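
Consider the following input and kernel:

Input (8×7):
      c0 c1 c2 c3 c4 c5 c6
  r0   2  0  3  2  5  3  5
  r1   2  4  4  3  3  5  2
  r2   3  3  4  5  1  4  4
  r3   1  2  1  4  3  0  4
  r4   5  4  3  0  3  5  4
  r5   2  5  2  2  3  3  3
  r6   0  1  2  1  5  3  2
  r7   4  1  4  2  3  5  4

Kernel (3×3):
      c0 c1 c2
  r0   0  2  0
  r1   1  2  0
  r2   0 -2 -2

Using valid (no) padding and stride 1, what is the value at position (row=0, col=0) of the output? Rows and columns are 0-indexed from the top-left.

-4

The receptive field on the input at this output position is [2 0 3 / 2 4 4 / 3 3 4]. Elementwise product with the kernel and sum: 0·2 + 2·1 + 4·2 + 3·-2 + 4·-2.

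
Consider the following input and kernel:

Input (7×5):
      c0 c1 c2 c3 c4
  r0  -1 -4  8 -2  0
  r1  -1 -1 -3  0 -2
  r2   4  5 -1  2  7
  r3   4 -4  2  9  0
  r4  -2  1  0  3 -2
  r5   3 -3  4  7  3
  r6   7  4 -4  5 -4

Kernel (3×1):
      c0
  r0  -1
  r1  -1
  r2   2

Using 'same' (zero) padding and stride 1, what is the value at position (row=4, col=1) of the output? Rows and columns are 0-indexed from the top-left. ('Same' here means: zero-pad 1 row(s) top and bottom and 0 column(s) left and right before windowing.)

-3

The receptive field on the zero-padded input at this output position is [-4 / 1 / -3]. Elementwise product with the kernel and sum: -4·-1 + 1·-1 + -3·2.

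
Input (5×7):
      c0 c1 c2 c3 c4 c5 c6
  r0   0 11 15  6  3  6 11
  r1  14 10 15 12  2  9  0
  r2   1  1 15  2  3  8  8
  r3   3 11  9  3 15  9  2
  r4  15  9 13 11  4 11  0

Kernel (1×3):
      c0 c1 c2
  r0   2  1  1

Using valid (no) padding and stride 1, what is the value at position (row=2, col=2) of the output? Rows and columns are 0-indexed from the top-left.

The receptive field on the input at this output position is [15 2 3]. Elementwise product with the kernel and sum: 15·2 + 2·1 + 3·1.

35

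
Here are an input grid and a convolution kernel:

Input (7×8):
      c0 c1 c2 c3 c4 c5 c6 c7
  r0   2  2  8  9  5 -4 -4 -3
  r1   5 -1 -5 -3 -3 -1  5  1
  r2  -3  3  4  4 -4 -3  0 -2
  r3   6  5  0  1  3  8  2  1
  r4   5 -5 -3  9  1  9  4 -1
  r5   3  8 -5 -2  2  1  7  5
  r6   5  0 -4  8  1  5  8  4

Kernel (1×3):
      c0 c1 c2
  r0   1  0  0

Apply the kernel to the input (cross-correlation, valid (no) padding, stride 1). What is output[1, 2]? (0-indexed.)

The receptive field on the input at this output position is [-5 -3 -3]. Elementwise product with the kernel and sum: -5·1.

-5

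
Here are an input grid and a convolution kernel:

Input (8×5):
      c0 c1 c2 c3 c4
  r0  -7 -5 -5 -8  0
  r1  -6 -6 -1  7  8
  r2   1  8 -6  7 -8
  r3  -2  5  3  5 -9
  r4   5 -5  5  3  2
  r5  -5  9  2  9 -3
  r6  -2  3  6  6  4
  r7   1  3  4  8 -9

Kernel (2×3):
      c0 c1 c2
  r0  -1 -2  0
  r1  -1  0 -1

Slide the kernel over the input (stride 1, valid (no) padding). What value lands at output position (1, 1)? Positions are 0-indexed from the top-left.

-7

The receptive field on the input at this output position is [-6 -1 7 / 8 -6 7]. Elementwise product with the kernel and sum: -6·-1 + -1·-2 + 8·-1 + 7·-1.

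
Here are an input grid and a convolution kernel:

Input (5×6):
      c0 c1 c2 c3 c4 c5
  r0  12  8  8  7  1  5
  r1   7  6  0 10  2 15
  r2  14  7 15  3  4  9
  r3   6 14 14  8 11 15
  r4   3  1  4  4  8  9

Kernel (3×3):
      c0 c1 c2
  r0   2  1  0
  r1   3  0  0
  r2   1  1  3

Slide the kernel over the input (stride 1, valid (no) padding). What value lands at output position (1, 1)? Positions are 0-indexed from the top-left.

The receptive field on the input at this output position is [6 0 10 / 7 15 3 / 14 14 8]. Elementwise product with the kernel and sum: 6·2 + 0·1 + 7·3 + 14·1 + 14·1 + 8·3.

85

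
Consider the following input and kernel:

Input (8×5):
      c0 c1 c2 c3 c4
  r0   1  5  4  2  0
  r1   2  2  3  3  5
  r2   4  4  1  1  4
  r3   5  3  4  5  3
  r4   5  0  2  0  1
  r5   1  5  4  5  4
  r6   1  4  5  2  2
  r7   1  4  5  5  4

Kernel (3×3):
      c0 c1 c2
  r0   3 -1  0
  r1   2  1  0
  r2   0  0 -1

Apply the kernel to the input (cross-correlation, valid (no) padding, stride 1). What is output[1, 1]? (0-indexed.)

7

The receptive field on the input at this output position is [2 3 3 / 4 1 1 / 3 4 5]. Elementwise product with the kernel and sum: 2·3 + 3·-1 + 4·2 + 1·1 + 5·-1.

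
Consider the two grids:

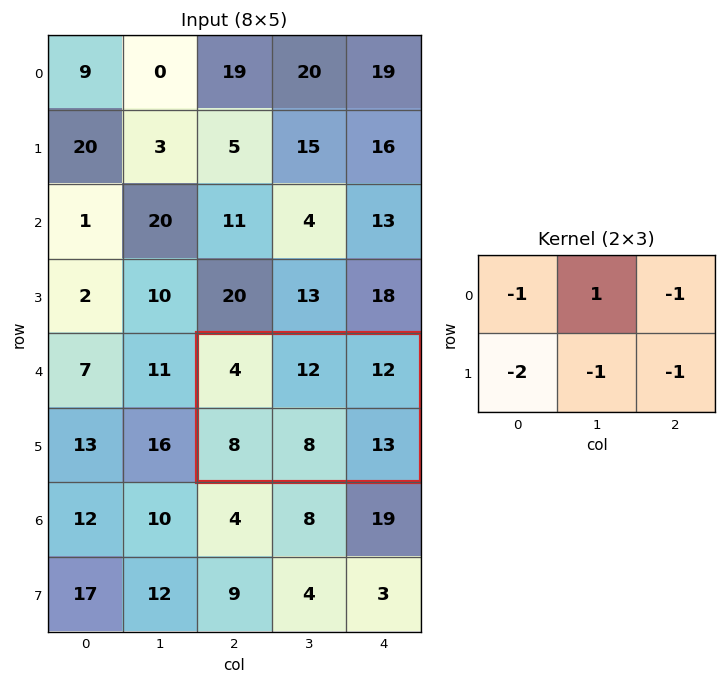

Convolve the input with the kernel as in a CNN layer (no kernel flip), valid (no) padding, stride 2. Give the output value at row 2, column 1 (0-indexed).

The receptive field on the input at this output position is [4 12 12 / 8 8 13]. Elementwise product with the kernel and sum: 4·-1 + 12·1 + 12·-1 + 8·-2 + 8·-1 + 13·-1.

-41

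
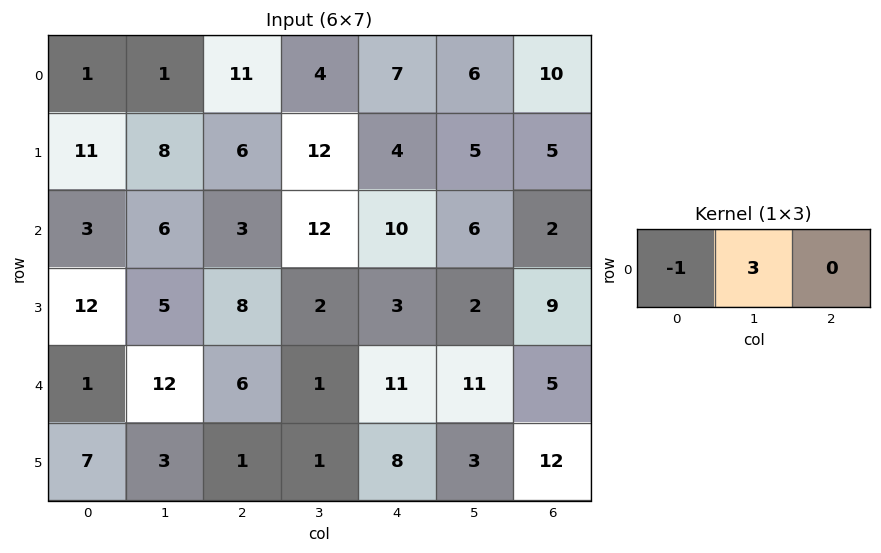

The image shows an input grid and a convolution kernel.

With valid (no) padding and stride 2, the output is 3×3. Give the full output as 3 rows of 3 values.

Output[0,0]: The receptive field on the input at this output position is [1 1 11]. Elementwise product with the kernel and sum: 1·-1 + 1·3.
Output[0,1]: The receptive field on the input at this output position is [11 4 7]. Elementwise product with the kernel and sum: 11·-1 + 4·3.

2 1 11
15 33 8
35 -3 22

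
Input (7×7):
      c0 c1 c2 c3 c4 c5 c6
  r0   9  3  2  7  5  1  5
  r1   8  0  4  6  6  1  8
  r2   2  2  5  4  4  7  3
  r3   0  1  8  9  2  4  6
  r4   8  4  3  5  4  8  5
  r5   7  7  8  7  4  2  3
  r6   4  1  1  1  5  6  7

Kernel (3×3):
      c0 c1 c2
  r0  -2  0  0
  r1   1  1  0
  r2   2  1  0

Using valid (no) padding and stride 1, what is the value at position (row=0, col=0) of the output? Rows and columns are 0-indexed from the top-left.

-4

The receptive field on the input at this output position is [9 3 2 / 8 0 4 / 2 2 5]. Elementwise product with the kernel and sum: 9·-2 + 8·1 + 0·1 + 2·2 + 2·1.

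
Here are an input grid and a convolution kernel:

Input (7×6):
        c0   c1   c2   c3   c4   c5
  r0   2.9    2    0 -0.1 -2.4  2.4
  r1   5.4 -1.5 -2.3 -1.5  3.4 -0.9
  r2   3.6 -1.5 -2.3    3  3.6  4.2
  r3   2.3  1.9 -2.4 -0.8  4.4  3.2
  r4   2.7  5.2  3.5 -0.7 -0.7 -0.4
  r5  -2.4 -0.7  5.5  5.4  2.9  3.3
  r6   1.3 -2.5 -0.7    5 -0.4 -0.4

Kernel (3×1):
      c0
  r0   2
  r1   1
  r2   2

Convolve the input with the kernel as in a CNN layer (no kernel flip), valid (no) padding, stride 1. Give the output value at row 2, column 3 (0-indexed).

3.8

The receptive field on the input at this output position is [3 / -0.8 / -0.7]. Elementwise product with the kernel and sum: 3·2 + -0.8·1 + -0.7·2.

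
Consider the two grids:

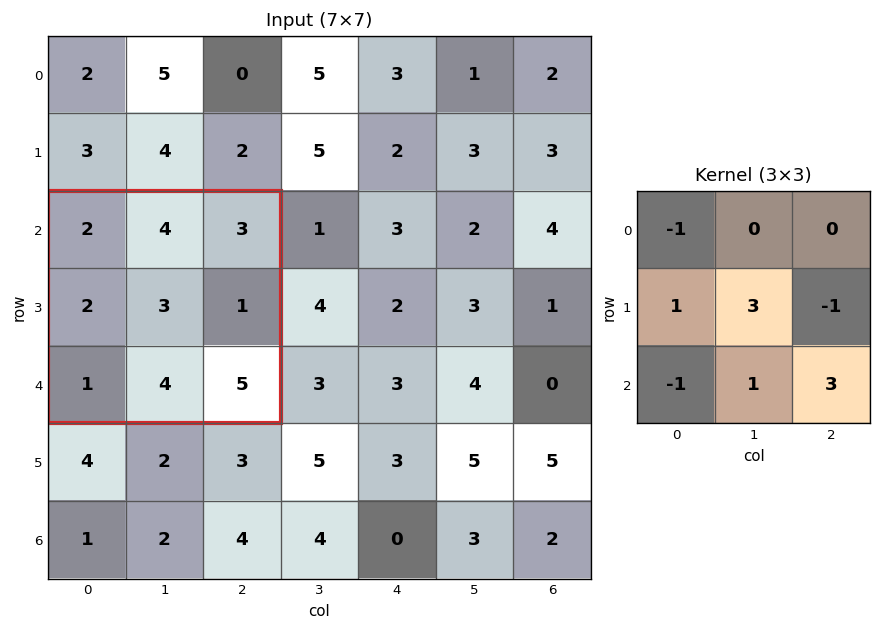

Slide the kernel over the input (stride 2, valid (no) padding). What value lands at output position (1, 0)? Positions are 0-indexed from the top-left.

The receptive field on the input at this output position is [2 4 3 / 2 3 1 / 1 4 5]. Elementwise product with the kernel and sum: 2·-1 + 2·1 + 3·3 + 1·-1 + 1·-1 + 4·1 + 5·3.

26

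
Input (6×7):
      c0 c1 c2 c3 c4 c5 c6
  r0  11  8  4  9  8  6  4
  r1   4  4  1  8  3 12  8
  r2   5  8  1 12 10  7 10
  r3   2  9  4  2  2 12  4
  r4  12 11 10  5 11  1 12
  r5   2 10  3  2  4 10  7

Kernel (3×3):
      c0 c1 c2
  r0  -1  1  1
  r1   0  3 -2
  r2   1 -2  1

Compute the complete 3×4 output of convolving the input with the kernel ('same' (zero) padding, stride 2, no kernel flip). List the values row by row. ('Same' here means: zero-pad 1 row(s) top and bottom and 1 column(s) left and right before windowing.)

13 4 26 8
12 -13 33 30
31 23 47 24

Output[0,0]: The receptive field on the zero-padded input at this output position is [0 0 0 / 0 11 8 / 0 4 4]. Elementwise product with the kernel and sum: 0·-1 + 0·1 + 0·1 + 11·3 + 8·-2 + 0·1 + 4·-2 + 4·1.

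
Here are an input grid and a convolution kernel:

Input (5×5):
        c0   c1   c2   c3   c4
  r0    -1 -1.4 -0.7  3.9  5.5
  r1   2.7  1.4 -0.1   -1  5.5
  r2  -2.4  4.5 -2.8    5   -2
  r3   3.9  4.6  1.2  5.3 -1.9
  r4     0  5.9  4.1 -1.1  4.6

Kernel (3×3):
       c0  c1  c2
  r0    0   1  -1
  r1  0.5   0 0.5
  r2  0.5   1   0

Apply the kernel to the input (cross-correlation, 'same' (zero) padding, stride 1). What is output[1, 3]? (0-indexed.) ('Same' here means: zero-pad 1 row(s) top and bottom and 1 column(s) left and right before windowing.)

The receptive field on the zero-padded input at this output position is [-0.7 3.9 5.5 / -0.1 -1 5.5 / -2.8 5 -2]. Elementwise product with the kernel and sum: 3.9·1 + 5.5·-1 + -0.1·0.5 + 5.5·0.5 + -2.8·0.5 + 5·1.

4.7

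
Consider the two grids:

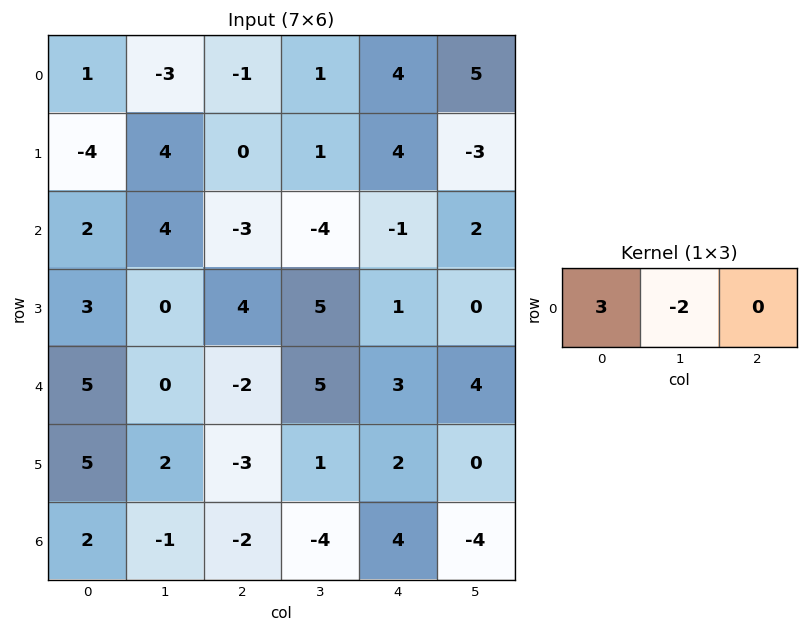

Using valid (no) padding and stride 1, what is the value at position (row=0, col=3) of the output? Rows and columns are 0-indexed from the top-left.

-5

The receptive field on the input at this output position is [1 4 5]. Elementwise product with the kernel and sum: 1·3 + 4·-2.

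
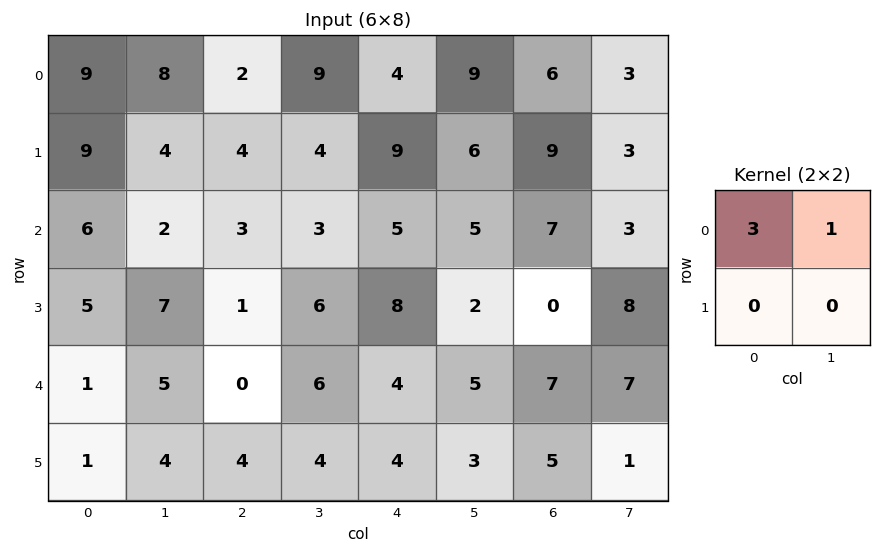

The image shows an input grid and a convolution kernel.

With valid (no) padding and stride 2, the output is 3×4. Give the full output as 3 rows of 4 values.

35 15 21 21
20 12 20 24
8 6 17 28

Output[0,0]: The receptive field on the input at this output position is [9 8 / 9 4]. Elementwise product with the kernel and sum: 9·3 + 8·1.
Output[0,1]: The receptive field on the input at this output position is [2 9 / 4 4]. Elementwise product with the kernel and sum: 2·3 + 9·1.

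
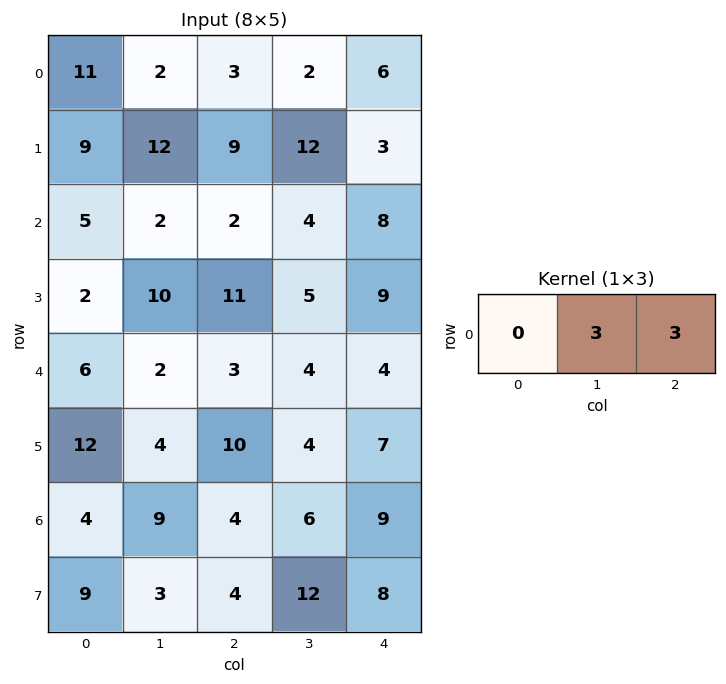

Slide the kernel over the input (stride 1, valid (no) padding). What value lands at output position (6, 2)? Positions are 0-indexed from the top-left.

The receptive field on the input at this output position is [4 6 9]. Elementwise product with the kernel and sum: 6·3 + 9·3.

45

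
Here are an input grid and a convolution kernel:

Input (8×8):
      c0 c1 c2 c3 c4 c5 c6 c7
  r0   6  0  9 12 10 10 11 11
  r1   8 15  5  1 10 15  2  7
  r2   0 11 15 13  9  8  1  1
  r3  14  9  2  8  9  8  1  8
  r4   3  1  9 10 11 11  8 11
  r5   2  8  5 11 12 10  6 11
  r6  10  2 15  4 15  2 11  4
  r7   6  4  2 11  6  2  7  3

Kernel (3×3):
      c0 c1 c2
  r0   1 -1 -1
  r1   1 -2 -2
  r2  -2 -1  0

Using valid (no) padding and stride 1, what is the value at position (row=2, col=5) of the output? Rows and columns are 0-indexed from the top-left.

The receptive field on the input at this output position is [8 1 1 / 8 1 8 / 11 8 11]. Elementwise product with the kernel and sum: 8·1 + 1·-1 + 1·-1 + 8·1 + 1·-2 + 8·-2 + 11·-2 + 8·-1.

-34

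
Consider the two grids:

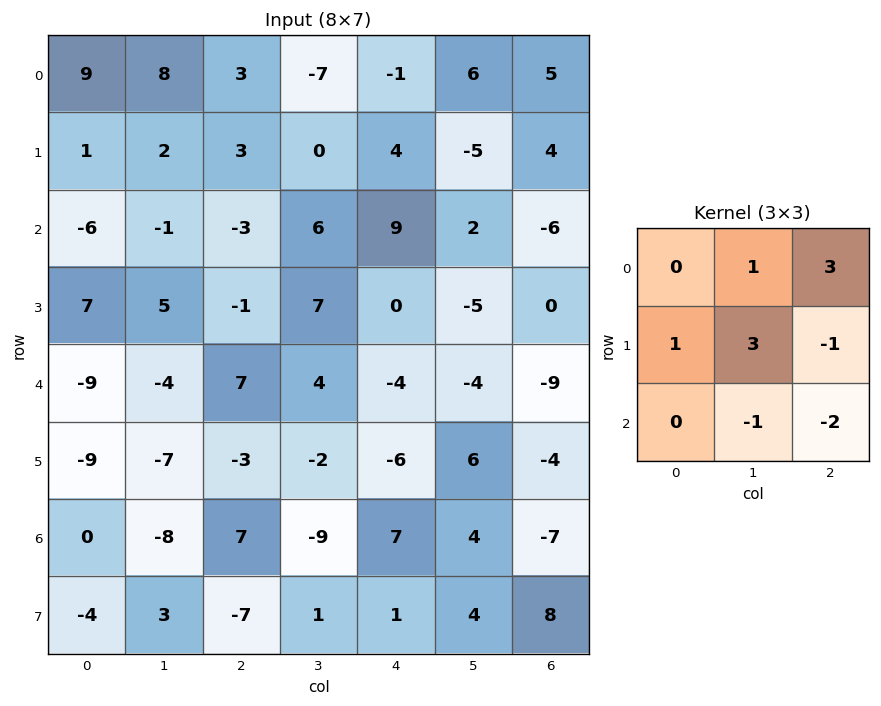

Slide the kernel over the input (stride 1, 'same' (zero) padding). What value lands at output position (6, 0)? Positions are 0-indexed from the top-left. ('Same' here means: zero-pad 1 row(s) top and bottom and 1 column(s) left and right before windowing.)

-24

The receptive field on the zero-padded input at this output position is [0 -9 -7 / 0 0 -8 / 0 -4 3]. Elementwise product with the kernel and sum: -9·1 + -7·3 + 0·1 + 0·3 + -8·-1 + -4·-1 + 3·-2.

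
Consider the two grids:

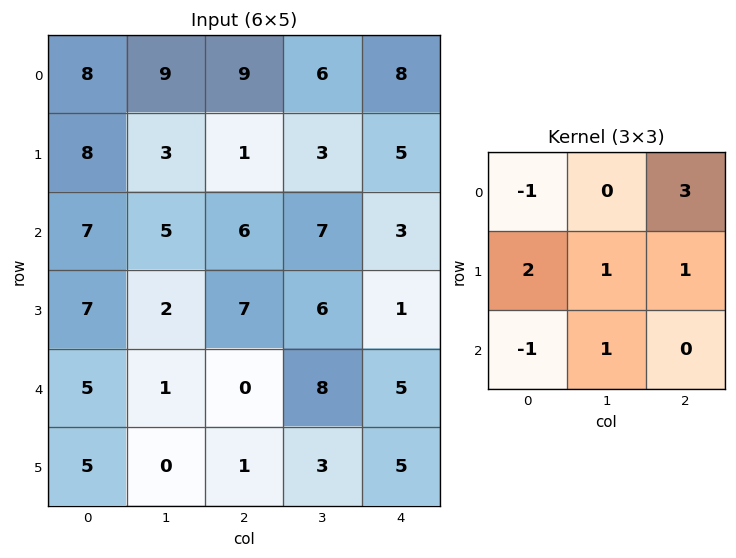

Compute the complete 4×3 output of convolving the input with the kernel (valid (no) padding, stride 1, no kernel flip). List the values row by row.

Output[0,0]: The receptive field on the input at this output position is [8 9 9 / 8 3 1 / 7 5 6]. Elementwise product with the kernel and sum: 8·-1 + 9·3 + 8·2 + 3·1 + 1·1 + 7·-1 + 5·1.

37 20 26
15 34 35
30 32 32
20 27 11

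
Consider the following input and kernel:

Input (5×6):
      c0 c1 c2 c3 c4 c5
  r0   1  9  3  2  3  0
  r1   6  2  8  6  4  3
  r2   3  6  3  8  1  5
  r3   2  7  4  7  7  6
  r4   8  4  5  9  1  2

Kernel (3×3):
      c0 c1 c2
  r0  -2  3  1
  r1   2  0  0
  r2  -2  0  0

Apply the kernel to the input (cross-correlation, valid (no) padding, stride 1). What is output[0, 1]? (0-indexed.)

-15

The receptive field on the input at this output position is [9 3 2 / 2 8 6 / 6 3 8]. Elementwise product with the kernel and sum: 9·-2 + 3·3 + 2·1 + 2·2 + 6·-2.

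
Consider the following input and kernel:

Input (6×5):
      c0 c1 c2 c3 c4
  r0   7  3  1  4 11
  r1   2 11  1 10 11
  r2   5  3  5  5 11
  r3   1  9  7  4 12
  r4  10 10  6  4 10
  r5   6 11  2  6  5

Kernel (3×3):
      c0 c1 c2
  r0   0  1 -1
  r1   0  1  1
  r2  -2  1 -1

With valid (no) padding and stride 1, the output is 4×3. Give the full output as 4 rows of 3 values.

2 2 -2
18 -14 -7
-2 -7 -8
15 -13 3

Output[0,0]: The receptive field on the input at this output position is [7 3 1 / 2 11 1 / 5 3 5]. Elementwise product with the kernel and sum: 3·1 + 1·-1 + 11·1 + 1·1 + 5·-2 + 3·1 + 5·-1.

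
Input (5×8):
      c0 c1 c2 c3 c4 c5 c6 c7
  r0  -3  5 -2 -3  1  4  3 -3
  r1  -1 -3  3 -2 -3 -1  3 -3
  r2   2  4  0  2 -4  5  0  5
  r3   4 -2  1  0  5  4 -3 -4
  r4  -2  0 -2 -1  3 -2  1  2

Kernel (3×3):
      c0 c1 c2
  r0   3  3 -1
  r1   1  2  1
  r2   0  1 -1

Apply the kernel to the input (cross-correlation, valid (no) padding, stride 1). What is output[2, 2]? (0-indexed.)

The receptive field on the input at this output position is [0 2 -4 / 1 0 5 / -2 -1 3]. Elementwise product with the kernel and sum: 0·3 + 2·3 + -4·-1 + 1·1 + 0·2 + 5·1 + -1·1 + 3·-1.

12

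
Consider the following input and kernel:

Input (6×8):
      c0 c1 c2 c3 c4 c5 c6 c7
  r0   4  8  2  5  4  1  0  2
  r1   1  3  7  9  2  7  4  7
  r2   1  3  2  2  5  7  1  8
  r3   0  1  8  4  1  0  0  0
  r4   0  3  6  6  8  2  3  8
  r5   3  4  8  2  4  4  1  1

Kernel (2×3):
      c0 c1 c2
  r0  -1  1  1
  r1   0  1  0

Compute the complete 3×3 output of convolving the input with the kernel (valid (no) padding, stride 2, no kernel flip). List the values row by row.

9 16 4
5 9 3
13 10 1

Output[0,0]: The receptive field on the input at this output position is [4 8 2 / 1 3 7]. Elementwise product with the kernel and sum: 4·-1 + 8·1 + 2·1 + 3·1.
Output[0,1]: The receptive field on the input at this output position is [2 5 4 / 7 9 2]. Elementwise product with the kernel and sum: 2·-1 + 5·1 + 4·1 + 9·1.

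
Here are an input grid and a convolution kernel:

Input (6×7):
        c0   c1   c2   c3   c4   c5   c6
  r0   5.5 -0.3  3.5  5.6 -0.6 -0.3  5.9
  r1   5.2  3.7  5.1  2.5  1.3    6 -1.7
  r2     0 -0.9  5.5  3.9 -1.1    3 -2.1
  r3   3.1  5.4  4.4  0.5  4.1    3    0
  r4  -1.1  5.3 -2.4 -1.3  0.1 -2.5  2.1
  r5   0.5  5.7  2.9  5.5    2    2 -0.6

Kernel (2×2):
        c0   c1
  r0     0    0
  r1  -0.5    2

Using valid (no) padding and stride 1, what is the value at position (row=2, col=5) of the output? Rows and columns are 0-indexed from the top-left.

-1.5

The receptive field on the input at this output position is [3 -2.1 / 3 0]. Elementwise product with the kernel and sum: 3·-0.5 + 0·2.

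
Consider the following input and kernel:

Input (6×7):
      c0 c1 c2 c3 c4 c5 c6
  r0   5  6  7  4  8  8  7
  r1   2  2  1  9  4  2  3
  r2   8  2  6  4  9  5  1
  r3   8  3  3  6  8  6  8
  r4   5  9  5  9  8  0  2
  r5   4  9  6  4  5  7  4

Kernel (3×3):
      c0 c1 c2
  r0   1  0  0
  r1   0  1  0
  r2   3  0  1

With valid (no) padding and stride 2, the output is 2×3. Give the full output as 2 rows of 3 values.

37 43 38
31 35 41

Output[0,0]: The receptive field on the input at this output position is [5 6 7 / 2 2 1 / 8 2 6]. Elementwise product with the kernel and sum: 5·1 + 2·1 + 8·3 + 6·1.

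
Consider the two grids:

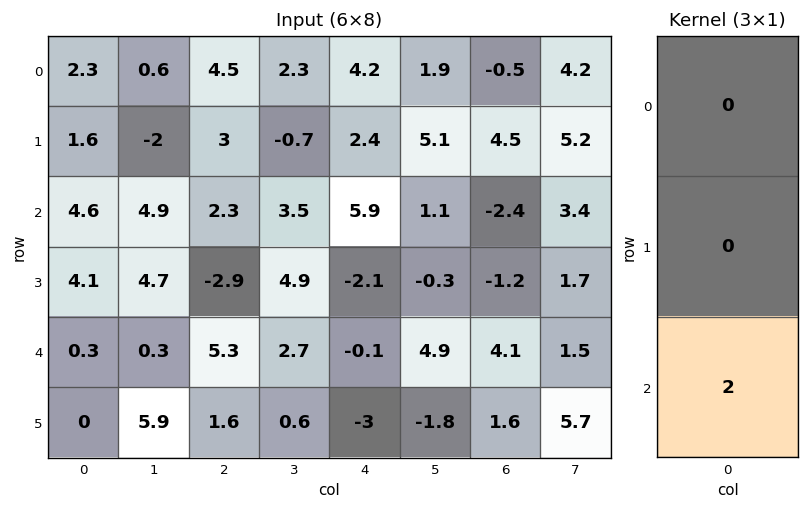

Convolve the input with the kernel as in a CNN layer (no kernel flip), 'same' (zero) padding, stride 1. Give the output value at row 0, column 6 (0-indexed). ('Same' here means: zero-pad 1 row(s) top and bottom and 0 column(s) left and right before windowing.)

9

The receptive field on the zero-padded input at this output position is [0 / -0.5 / 4.5]. Elementwise product with the kernel and sum: 4.5·2.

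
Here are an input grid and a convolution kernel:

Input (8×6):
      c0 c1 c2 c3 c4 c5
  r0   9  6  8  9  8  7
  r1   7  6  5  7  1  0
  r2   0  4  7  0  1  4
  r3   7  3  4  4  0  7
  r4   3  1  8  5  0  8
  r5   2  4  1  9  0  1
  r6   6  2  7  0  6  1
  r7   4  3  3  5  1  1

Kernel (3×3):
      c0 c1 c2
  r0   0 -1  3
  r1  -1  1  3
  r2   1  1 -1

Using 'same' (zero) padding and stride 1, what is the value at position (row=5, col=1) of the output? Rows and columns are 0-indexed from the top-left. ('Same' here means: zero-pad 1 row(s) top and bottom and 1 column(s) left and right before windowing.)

29

The receptive field on the zero-padded input at this output position is [3 1 8 / 2 4 1 / 6 2 7]. Elementwise product with the kernel and sum: 1·-1 + 8·3 + 2·-1 + 4·1 + 1·3 + 6·1 + 2·1 + 7·-1.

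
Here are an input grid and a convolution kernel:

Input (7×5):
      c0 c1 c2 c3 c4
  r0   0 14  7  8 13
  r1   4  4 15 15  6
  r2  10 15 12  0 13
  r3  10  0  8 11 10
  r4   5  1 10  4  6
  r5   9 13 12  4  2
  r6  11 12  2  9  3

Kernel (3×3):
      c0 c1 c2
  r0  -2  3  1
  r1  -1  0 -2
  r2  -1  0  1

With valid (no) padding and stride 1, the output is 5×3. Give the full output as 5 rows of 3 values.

17 -48 -3
-17 48 -15
16 -13 -43
-34 17 -5
-39 8 -17

Output[0,0]: The receptive field on the input at this output position is [0 14 7 / 4 4 15 / 10 15 12]. Elementwise product with the kernel and sum: 0·-2 + 14·3 + 7·1 + 4·-1 + 15·-2 + 10·-1 + 12·1.
Output[0,1]: The receptive field on the input at this output position is [14 7 8 / 4 15 15 / 15 12 0]. Elementwise product with the kernel and sum: 14·-2 + 7·3 + 8·1 + 4·-1 + 15·-2 + 15·-1 + 0·1.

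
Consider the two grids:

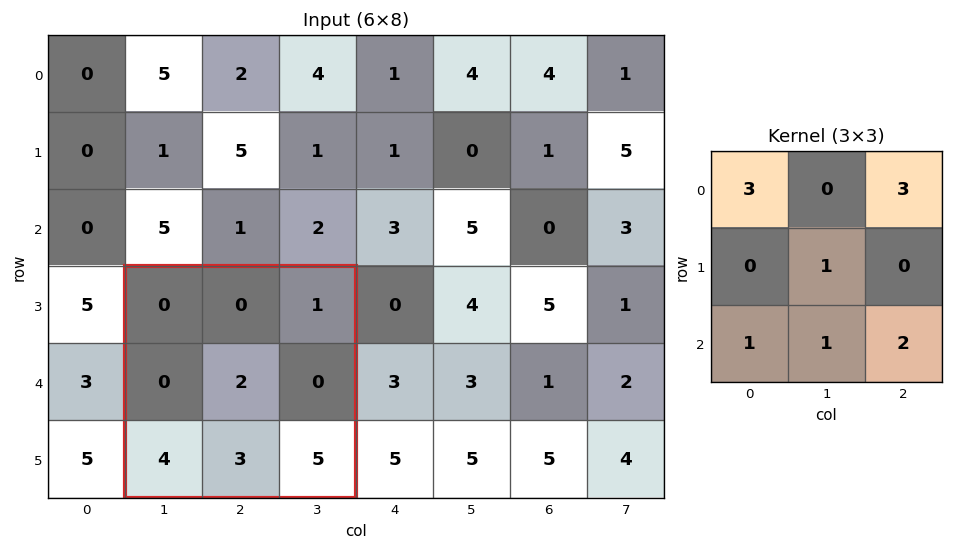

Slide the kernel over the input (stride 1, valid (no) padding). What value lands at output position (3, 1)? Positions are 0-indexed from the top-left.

The receptive field on the input at this output position is [0 0 1 / 0 2 0 / 4 3 5]. Elementwise product with the kernel and sum: 0·3 + 1·3 + 2·1 + 4·1 + 3·1 + 5·2.

22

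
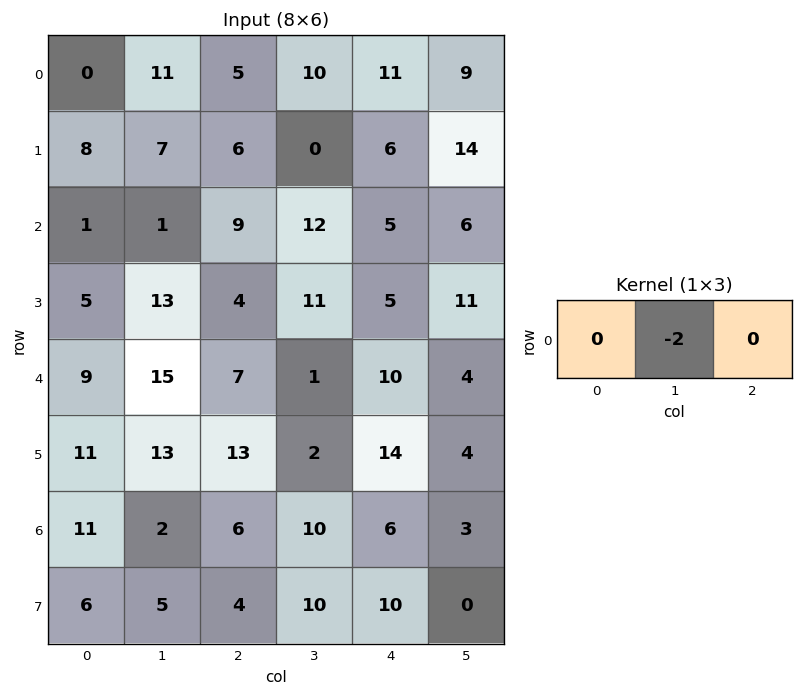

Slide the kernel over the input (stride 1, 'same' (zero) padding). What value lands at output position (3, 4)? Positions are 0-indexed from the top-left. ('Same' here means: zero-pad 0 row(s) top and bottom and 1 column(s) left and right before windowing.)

The receptive field on the zero-padded input at this output position is [11 5 11]. Elementwise product with the kernel and sum: 5·-2.

-10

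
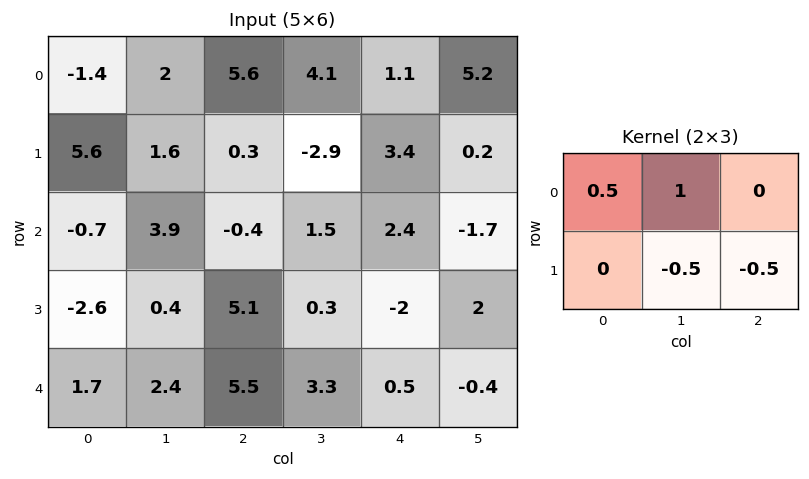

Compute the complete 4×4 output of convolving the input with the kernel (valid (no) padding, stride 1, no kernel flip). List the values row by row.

Output[0,0]: The receptive field on the input at this output position is [-1.4 2 5.6 / 5.6 1.6 0.3]. Elementwise product with the kernel and sum: -1.4·0.5 + 2·1 + 1.6·-0.5 + 0.3·-0.5.

0.35 7.9 6.65 1.35
2.65 0.55 -4.7 1.6
0.8 -1.15 2.15 3.15
-4.85 0.9 0.95 -1.9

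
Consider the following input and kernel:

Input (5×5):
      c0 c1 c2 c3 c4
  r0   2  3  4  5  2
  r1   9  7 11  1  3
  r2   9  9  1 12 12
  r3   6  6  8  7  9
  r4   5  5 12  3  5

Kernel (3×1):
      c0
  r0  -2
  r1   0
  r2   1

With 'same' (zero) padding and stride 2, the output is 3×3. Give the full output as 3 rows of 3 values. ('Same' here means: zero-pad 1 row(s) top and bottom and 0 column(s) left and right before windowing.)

Output[0,0]: The receptive field on the zero-padded input at this output position is [0 / 2 / 9]. Elementwise product with the kernel and sum: 0·-2 + 9·1.

9 11 3
-12 -14 3
-12 -16 -18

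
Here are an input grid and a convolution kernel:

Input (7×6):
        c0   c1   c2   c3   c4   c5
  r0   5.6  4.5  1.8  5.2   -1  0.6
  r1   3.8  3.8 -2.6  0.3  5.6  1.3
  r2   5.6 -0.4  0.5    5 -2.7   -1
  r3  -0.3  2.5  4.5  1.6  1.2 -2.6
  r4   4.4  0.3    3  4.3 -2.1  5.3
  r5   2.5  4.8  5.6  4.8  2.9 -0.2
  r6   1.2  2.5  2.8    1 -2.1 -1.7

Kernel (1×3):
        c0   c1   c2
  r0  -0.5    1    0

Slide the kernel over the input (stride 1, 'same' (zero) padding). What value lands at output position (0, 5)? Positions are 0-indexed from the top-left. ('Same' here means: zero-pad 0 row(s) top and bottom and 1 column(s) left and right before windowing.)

1.1

The receptive field on the zero-padded input at this output position is [-1 0.6 0]. Elementwise product with the kernel and sum: -1·-0.5 + 0.6·1.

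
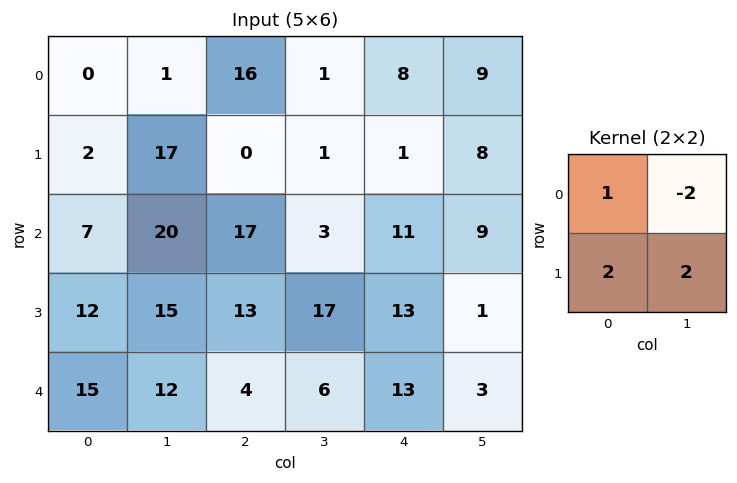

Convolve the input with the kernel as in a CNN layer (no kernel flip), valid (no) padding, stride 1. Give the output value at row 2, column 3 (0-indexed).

The receptive field on the input at this output position is [3 11 / 17 13]. Elementwise product with the kernel and sum: 3·1 + 11·-2 + 17·2 + 13·2.

41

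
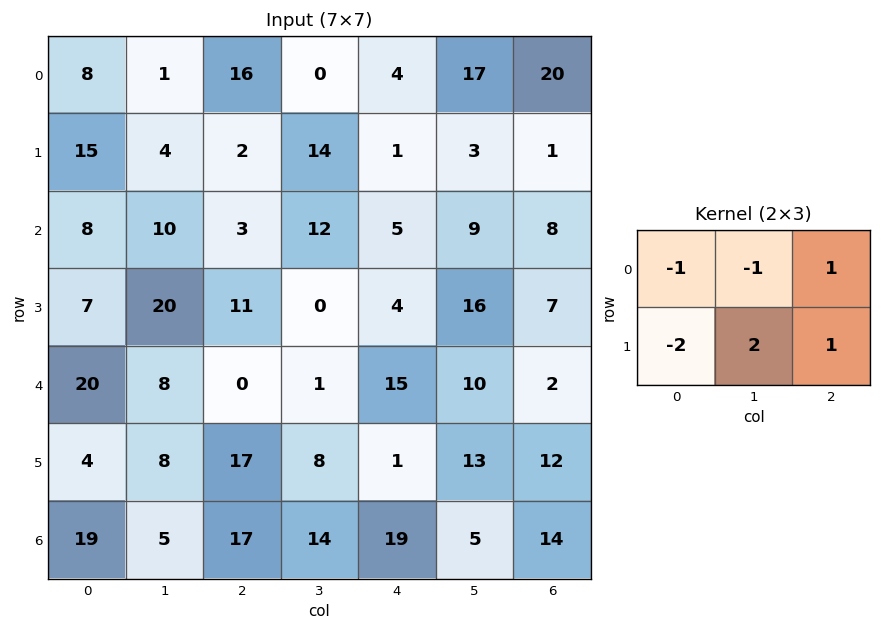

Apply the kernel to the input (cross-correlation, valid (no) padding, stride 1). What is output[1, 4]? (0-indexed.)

13

The receptive field on the input at this output position is [1 3 1 / 5 9 8]. Elementwise product with the kernel and sum: 1·-1 + 3·-1 + 1·1 + 5·-2 + 9·2 + 8·1.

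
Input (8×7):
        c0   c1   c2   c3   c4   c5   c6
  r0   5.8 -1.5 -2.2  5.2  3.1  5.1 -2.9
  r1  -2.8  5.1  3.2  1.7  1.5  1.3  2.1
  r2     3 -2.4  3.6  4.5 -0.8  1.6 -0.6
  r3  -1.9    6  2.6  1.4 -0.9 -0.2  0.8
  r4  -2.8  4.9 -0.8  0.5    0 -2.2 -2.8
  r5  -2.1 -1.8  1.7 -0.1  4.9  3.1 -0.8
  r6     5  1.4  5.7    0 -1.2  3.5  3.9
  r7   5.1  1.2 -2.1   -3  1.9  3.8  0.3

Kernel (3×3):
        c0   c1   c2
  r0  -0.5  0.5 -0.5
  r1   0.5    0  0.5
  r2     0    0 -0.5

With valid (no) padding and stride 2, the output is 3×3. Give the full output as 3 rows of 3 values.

-4.15 4.9 4.55
-3.75 1.7 2.85
1.2 4.55 0.4

Output[0,0]: The receptive field on the input at this output position is [5.8 -1.5 -2.2 / -2.8 5.1 3.2 / 3 -2.4 3.6]. Elementwise product with the kernel and sum: 5.8·-0.5 + -1.5·0.5 + -2.2·-0.5 + -2.8·0.5 + 3.2·0.5 + 3.6·-0.5.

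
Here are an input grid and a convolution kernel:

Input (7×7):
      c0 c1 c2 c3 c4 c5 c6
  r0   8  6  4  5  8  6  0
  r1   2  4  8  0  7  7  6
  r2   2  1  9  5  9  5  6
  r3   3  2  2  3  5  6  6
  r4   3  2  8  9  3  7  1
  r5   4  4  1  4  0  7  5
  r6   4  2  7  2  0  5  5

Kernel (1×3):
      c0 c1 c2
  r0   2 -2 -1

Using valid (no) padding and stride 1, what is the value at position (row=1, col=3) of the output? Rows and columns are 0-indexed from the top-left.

The receptive field on the input at this output position is [0 7 7]. Elementwise product with the kernel and sum: 0·2 + 7·-2 + 7·-1.

-21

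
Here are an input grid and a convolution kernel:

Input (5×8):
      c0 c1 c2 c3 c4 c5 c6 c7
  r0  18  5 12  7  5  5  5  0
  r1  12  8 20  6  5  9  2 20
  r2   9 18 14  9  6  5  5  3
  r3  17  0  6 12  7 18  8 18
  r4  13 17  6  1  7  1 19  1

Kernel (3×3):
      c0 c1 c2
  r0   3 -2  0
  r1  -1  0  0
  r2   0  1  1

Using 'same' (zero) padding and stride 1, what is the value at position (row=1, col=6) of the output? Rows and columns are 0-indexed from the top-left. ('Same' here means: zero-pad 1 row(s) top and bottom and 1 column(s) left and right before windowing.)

The receptive field on the zero-padded input at this output position is [5 5 0 / 9 2 20 / 5 5 3]. Elementwise product with the kernel and sum: 5·3 + 5·-2 + 9·-1 + 5·1 + 3·1.

4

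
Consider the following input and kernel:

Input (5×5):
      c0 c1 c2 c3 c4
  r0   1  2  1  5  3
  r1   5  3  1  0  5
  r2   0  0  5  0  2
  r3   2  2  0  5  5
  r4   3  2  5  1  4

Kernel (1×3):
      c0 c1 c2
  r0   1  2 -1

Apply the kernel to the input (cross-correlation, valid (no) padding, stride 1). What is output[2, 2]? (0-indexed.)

The receptive field on the input at this output position is [5 0 2]. Elementwise product with the kernel and sum: 5·1 + 0·2 + 2·-1.

3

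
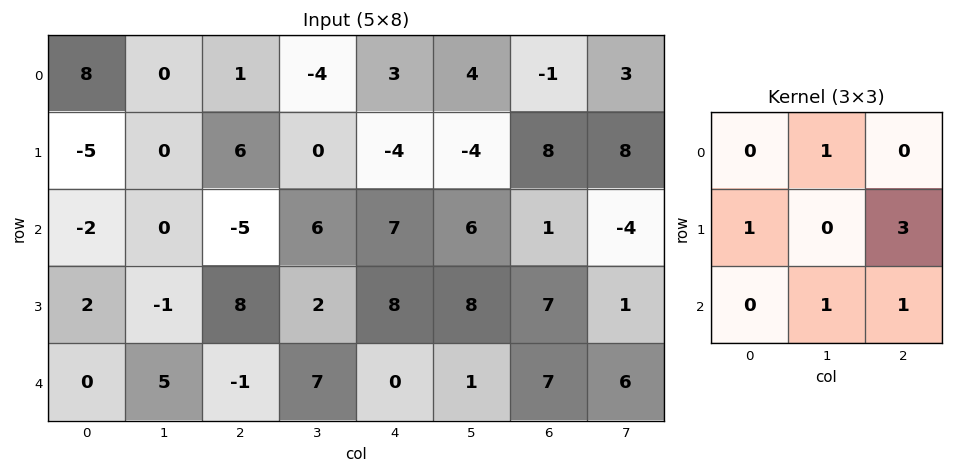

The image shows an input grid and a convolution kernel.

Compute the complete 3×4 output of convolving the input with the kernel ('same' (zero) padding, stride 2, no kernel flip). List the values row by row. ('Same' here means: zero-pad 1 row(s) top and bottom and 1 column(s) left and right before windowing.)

Output[0,0]: The receptive field on the zero-padded input at this output position is [0 0 0 / 0 8 0 / 0 -5 0]. Elementwise product with the kernel and sum: 0·1 + 0·1 + 0·3 + -5·1 + 0·1.
Output[0,1]: The receptive field on the zero-padded input at this output position is [0 0 0 / 0 1 -4 / 0 6 0]. Elementwise product with the kernel and sum: 0·1 + 0·1 + -4·3 + 6·1 + 0·1.

-5 -6 0 29
-4 34 36 10
17 34 18 26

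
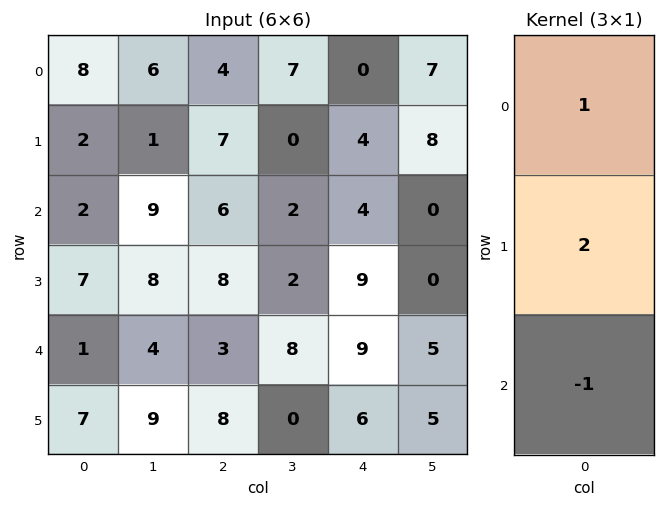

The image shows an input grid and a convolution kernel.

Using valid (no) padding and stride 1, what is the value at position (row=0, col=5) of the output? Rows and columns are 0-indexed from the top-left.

The receptive field on the input at this output position is [7 / 8 / 0]. Elementwise product with the kernel and sum: 7·1 + 8·2 + 0·-1.

23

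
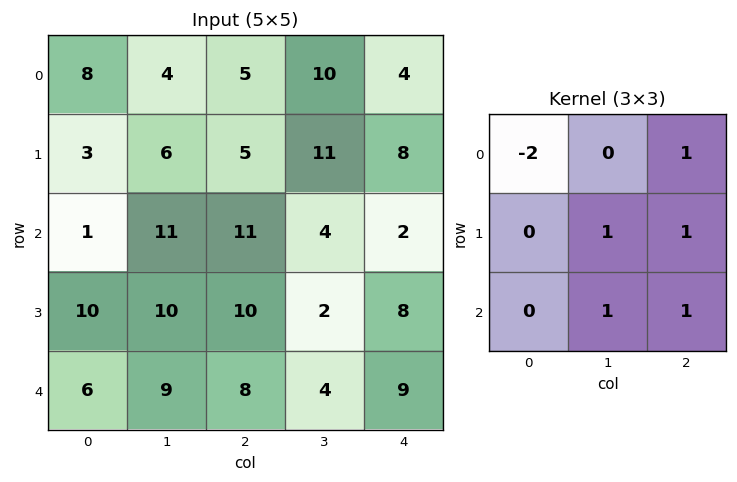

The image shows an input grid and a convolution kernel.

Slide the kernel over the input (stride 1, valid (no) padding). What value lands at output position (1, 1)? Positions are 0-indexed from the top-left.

The receptive field on the input at this output position is [6 5 11 / 11 11 4 / 10 10 2]. Elementwise product with the kernel and sum: 6·-2 + 11·1 + 11·1 + 4·1 + 10·1 + 2·1.

26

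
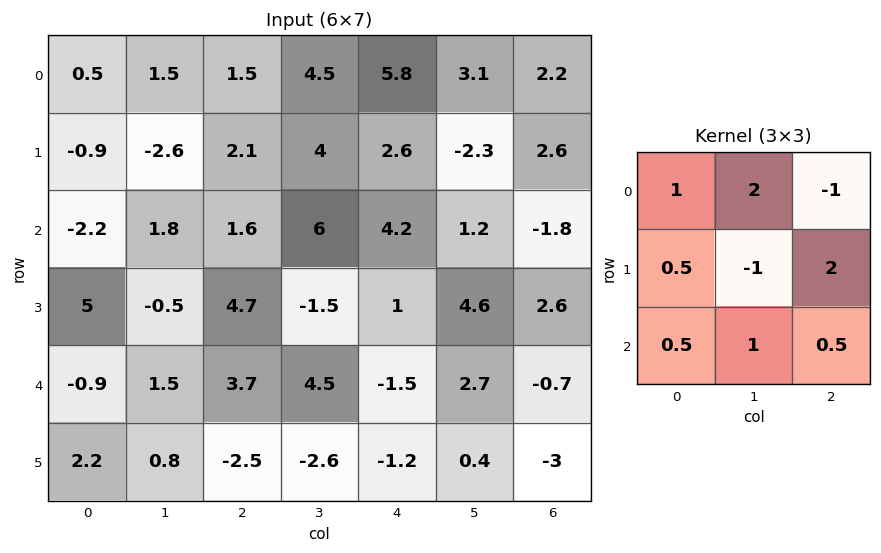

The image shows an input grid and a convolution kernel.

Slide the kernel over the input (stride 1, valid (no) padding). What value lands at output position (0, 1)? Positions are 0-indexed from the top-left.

10.1

The receptive field on the input at this output position is [1.5 1.5 4.5 / -2.6 2.1 4 / 1.8 1.6 6]. Elementwise product with the kernel and sum: 1.5·1 + 1.5·2 + 4.5·-1 + -2.6·0.5 + 2.1·-1 + 4·2 + 1.8·0.5 + 1.6·1 + 6·0.5.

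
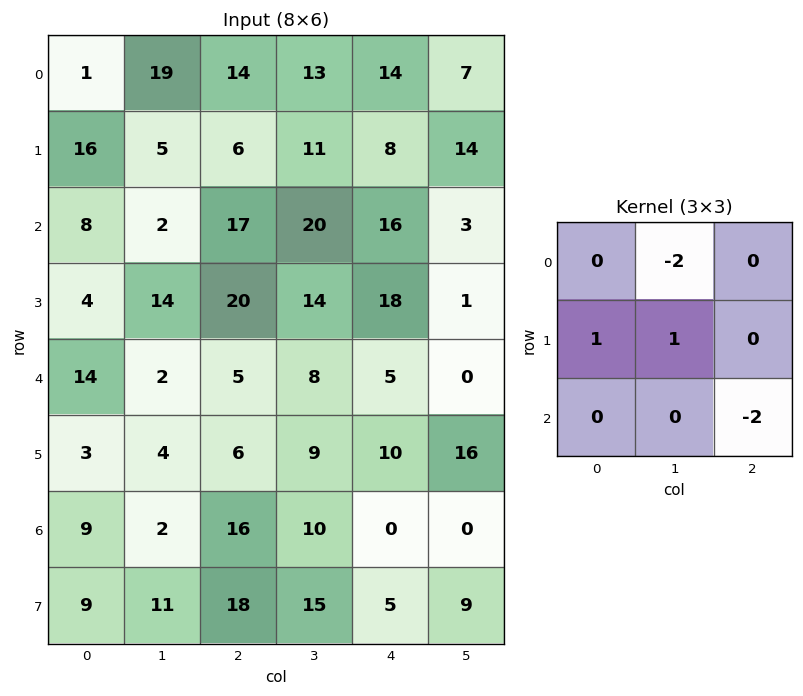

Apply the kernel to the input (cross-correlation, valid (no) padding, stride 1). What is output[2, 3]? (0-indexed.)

0

The receptive field on the input at this output position is [20 16 3 / 14 18 1 / 8 5 0]. Elementwise product with the kernel and sum: 16·-2 + 14·1 + 18·1 + 0·-2.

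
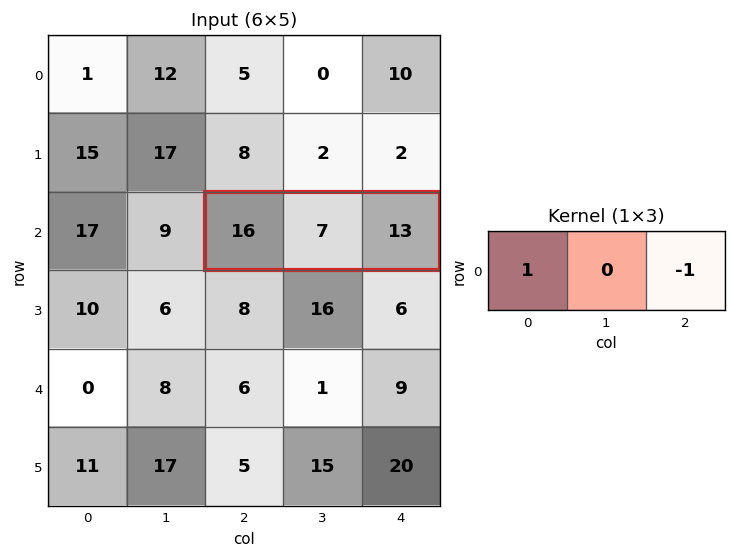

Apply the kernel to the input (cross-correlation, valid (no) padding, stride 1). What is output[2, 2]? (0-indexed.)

3

The receptive field on the input at this output position is [16 7 13]. Elementwise product with the kernel and sum: 16·1 + 13·-1.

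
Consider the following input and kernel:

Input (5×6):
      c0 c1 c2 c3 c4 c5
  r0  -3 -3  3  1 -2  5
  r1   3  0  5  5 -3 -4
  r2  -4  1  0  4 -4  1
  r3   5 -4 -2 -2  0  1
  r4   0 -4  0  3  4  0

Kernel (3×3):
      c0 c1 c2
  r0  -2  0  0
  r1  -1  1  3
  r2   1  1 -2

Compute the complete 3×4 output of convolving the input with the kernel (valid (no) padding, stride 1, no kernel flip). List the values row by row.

15 19 -3 -24
4 9 -22 -19
-11 -16 -5 4

Output[0,0]: The receptive field on the input at this output position is [-3 -3 3 / 3 0 5 / -4 1 0]. Elementwise product with the kernel and sum: -3·-2 + 3·-1 + 0·1 + 5·3 + -4·1 + 1·1 + 0·-2.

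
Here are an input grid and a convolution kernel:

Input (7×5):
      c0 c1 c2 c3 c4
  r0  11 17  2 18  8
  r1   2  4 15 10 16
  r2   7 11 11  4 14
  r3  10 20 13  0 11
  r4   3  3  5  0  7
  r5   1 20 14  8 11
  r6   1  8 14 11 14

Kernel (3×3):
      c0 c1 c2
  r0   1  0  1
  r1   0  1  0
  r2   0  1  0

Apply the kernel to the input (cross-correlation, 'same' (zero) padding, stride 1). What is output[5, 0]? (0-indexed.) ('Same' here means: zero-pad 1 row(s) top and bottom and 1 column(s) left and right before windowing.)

The receptive field on the zero-padded input at this output position is [0 3 3 / 0 1 20 / 0 1 8]. Elementwise product with the kernel and sum: 0·1 + 3·1 + 1·1 + 1·1.

5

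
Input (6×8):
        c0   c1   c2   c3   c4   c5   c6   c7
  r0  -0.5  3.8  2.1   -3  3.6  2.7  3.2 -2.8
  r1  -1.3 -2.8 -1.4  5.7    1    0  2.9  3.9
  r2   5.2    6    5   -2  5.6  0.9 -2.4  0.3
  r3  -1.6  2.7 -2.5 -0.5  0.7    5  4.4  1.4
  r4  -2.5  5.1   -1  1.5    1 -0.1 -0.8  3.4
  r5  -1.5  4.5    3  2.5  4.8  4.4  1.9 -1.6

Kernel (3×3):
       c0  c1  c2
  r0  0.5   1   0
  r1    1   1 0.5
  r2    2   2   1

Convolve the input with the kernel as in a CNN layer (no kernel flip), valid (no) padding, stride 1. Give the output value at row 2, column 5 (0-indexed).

9.75

The receptive field on the input at this output position is [0.9 -2.4 0.3 / 5 4.4 1.4 / -0.1 -0.8 3.4]. Elementwise product with the kernel and sum: 0.9·0.5 + -2.4·1 + 5·1 + 4.4·1 + 1.4·0.5 + -0.1·2 + -0.8·2 + 3.4·1.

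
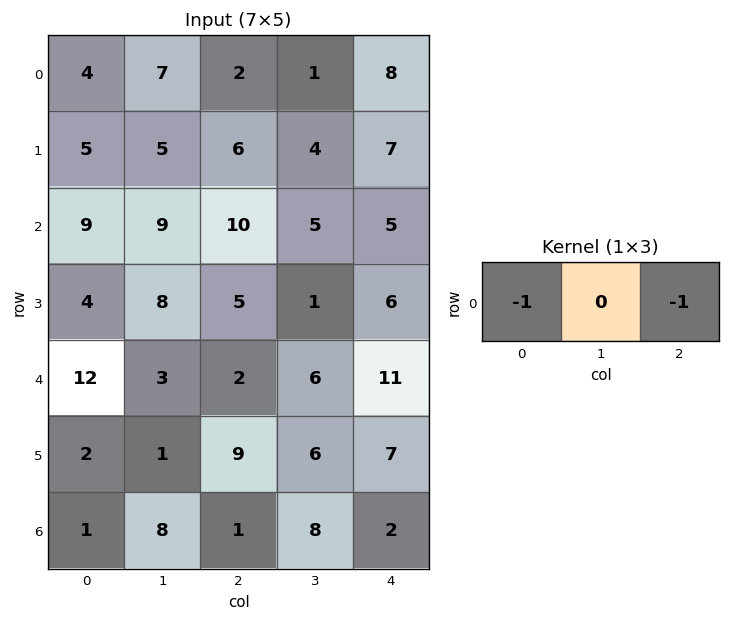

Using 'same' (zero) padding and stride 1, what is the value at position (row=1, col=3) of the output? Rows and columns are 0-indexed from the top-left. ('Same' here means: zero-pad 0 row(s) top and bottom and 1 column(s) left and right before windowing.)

-13

The receptive field on the zero-padded input at this output position is [6 4 7]. Elementwise product with the kernel and sum: 6·-1 + 7·-1.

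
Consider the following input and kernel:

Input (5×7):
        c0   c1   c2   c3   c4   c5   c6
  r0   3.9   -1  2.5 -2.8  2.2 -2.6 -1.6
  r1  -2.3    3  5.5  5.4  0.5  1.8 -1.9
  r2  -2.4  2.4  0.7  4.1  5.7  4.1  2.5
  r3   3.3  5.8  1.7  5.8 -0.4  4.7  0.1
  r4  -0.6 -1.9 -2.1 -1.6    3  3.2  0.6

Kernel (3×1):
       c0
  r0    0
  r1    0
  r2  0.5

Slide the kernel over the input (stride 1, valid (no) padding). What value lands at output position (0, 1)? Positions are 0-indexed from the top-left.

The receptive field on the input at this output position is [-1 / 3 / 2.4]. Elementwise product with the kernel and sum: 2.4·0.5.

1.2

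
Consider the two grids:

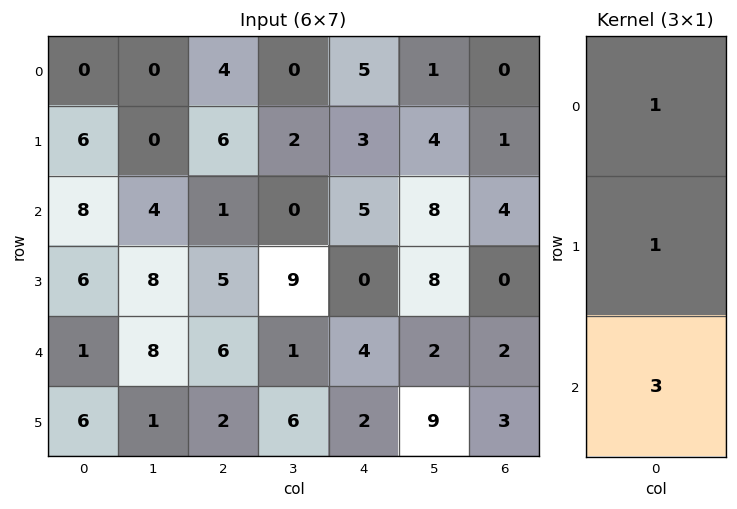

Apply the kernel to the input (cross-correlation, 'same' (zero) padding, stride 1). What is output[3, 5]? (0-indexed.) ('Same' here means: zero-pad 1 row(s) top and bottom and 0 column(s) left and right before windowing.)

The receptive field on the zero-padded input at this output position is [8 / 8 / 2]. Elementwise product with the kernel and sum: 8·1 + 8·1 + 2·3.

22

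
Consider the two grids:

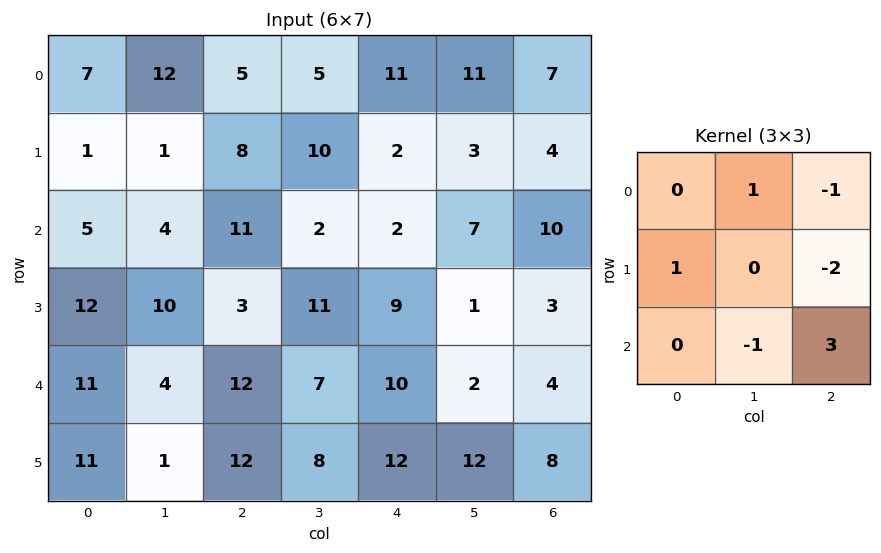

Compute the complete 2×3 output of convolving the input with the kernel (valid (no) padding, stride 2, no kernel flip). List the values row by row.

Output[0,0]: The receptive field on the input at this output position is [7 12 5 / 1 1 8 / 5 4 11]. Elementwise product with the kernel and sum: 12·1 + 5·-1 + 1·1 + 8·-2 + 4·-1 + 11·3.

21 2 21
31 8 10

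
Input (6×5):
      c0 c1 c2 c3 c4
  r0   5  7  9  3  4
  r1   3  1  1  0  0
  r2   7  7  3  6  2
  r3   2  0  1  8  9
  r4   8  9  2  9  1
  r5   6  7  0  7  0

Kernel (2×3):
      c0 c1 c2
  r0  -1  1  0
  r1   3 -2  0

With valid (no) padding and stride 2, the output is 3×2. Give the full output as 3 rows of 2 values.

9 -3
6 -10
5 -7

Output[0,0]: The receptive field on the input at this output position is [5 7 9 / 3 1 1]. Elementwise product with the kernel and sum: 5·-1 + 7·1 + 3·3 + 1·-2.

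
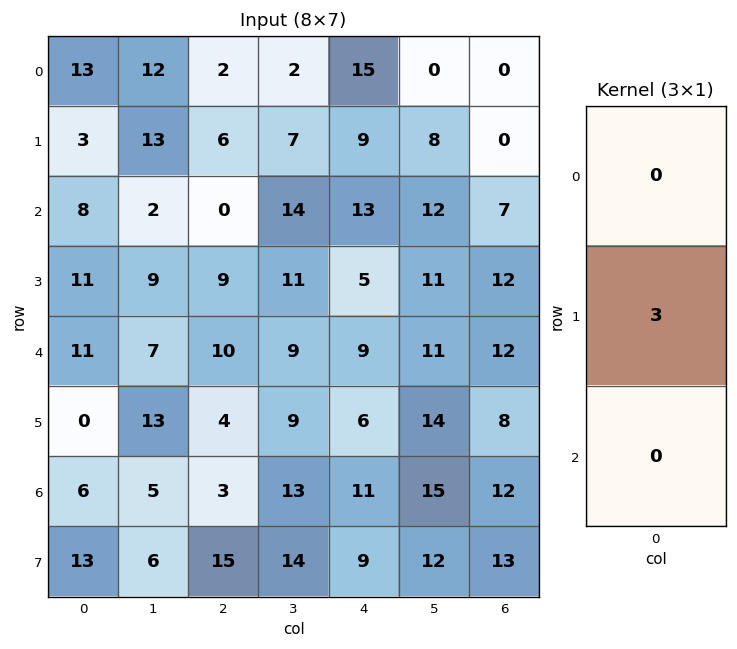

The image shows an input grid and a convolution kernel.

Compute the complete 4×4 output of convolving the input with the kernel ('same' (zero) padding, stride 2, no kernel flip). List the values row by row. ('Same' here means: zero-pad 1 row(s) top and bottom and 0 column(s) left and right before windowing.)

Output[0,0]: The receptive field on the zero-padded input at this output position is [0 / 13 / 3]. Elementwise product with the kernel and sum: 13·3.
Output[0,1]: The receptive field on the zero-padded input at this output position is [0 / 2 / 6]. Elementwise product with the kernel and sum: 2·3.

39 6 45 0
24 0 39 21
33 30 27 36
18 9 33 36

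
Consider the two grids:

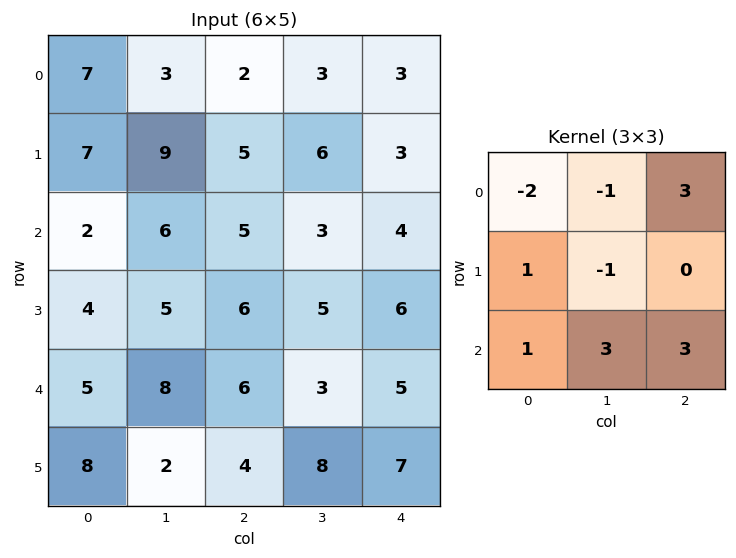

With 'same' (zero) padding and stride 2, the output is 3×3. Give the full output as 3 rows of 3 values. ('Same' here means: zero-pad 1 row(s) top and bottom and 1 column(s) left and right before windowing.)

Output[0,0]: The receptive field on the zero-padded input at this output position is [0 0 0 / 0 7 3 / 0 7 9]. Elementwise product with the kernel and sum: 0·-2 + 0·-1 + 0·3 + 0·1 + 7·-1 + 0·1 + 7·3 + 9·3.
Output[0,1]: The receptive field on the zero-padded input at this output position is [0 0 0 / 3 2 3 / 9 5 6]. Elementwise product with the kernel and sum: 0·-2 + 0·-1 + 0·3 + 3·1 + 2·-1 + 9·1 + 5·3 + 6·3.

41 43 15
45 34 7
36 39 11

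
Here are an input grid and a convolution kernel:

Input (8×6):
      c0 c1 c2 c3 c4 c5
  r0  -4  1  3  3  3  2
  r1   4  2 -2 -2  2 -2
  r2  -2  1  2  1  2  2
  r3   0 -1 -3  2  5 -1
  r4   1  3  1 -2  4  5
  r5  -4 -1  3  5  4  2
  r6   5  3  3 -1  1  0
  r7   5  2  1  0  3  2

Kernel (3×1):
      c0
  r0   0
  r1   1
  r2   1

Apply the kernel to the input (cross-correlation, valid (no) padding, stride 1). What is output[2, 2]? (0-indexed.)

-2

The receptive field on the input at this output position is [2 / -3 / 1]. Elementwise product with the kernel and sum: -3·1 + 1·1.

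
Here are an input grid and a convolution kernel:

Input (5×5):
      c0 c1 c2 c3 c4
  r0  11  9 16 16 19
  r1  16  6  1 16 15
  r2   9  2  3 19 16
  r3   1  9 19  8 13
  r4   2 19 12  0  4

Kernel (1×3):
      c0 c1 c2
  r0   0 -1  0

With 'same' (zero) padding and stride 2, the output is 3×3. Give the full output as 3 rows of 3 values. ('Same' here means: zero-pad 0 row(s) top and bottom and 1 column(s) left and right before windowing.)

-11 -16 -19
-9 -3 -16
-2 -12 -4

Output[0,0]: The receptive field on the zero-padded input at this output position is [0 11 9]. Elementwise product with the kernel and sum: 11·-1.
Output[0,1]: The receptive field on the zero-padded input at this output position is [9 16 16]. Elementwise product with the kernel and sum: 16·-1.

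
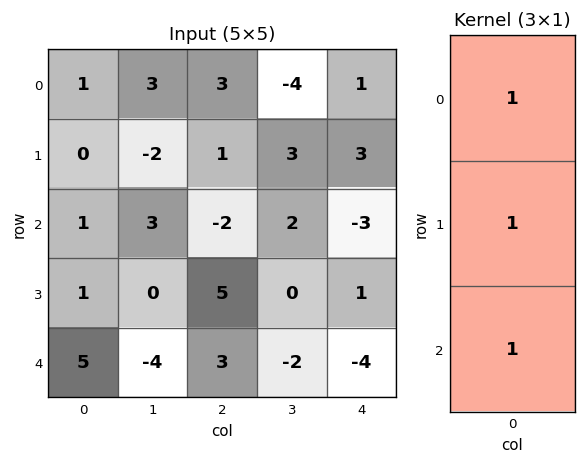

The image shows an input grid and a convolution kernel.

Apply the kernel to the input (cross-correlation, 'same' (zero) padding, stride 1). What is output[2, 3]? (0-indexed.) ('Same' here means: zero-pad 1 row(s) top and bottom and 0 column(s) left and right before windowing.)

The receptive field on the zero-padded input at this output position is [3 / 2 / 0]. Elementwise product with the kernel and sum: 3·1 + 2·1 + 0·1.

5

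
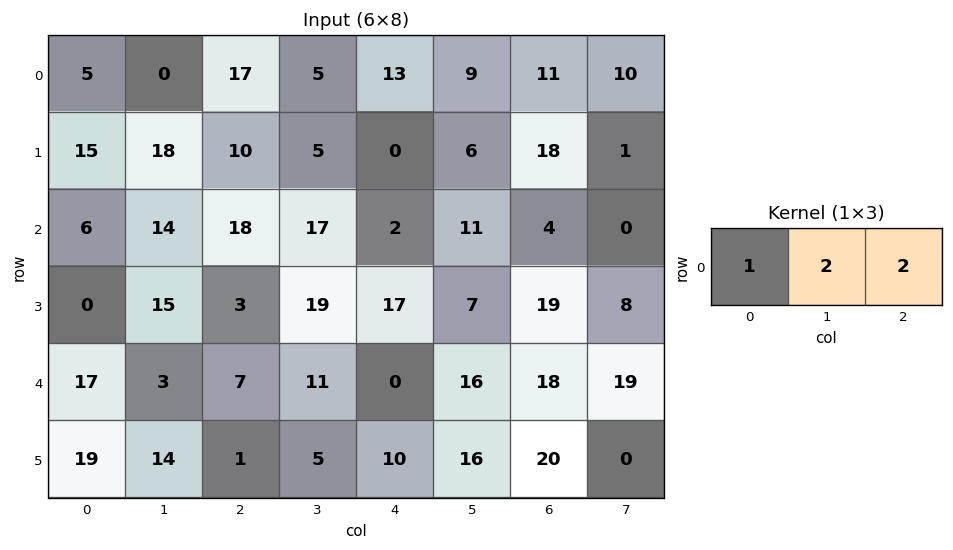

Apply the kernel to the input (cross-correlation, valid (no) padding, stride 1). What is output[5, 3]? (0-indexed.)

57

The receptive field on the input at this output position is [5 10 16]. Elementwise product with the kernel and sum: 5·1 + 10·2 + 16·2.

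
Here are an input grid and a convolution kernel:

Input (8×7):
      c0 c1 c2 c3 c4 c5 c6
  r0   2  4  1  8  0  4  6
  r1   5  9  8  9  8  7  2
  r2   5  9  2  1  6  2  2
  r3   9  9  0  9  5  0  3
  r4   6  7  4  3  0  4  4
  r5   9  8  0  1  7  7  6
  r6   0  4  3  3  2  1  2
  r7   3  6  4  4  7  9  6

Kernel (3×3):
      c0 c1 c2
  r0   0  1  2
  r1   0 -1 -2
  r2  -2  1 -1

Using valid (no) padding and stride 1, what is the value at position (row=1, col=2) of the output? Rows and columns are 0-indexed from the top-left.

The receptive field on the input at this output position is [8 9 8 / 2 1 6 / 0 9 5]. Elementwise product with the kernel and sum: 9·1 + 8·2 + 1·-1 + 6·-2 + 0·-2 + 9·1 + 5·-1.

16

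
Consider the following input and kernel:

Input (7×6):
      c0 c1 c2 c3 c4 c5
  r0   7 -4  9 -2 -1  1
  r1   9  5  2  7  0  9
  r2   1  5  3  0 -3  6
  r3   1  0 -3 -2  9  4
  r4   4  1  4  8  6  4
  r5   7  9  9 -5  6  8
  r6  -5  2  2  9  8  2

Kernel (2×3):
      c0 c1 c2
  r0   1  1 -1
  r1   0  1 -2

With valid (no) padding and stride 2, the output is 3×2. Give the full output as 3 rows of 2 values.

-5 15
9 -14
-8 -11

Output[0,0]: The receptive field on the input at this output position is [7 -4 9 / 9 5 2]. Elementwise product with the kernel and sum: 7·1 + -4·1 + 9·-1 + 5·1 + 2·-2.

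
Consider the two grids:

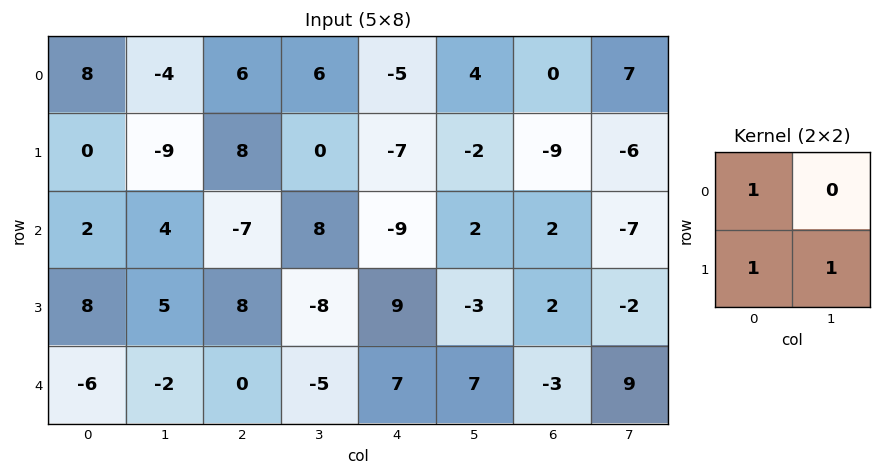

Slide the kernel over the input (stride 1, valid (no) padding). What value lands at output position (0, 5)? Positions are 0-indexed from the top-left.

-7

The receptive field on the input at this output position is [4 0 / -2 -9]. Elementwise product with the kernel and sum: 4·1 + -2·1 + -9·1.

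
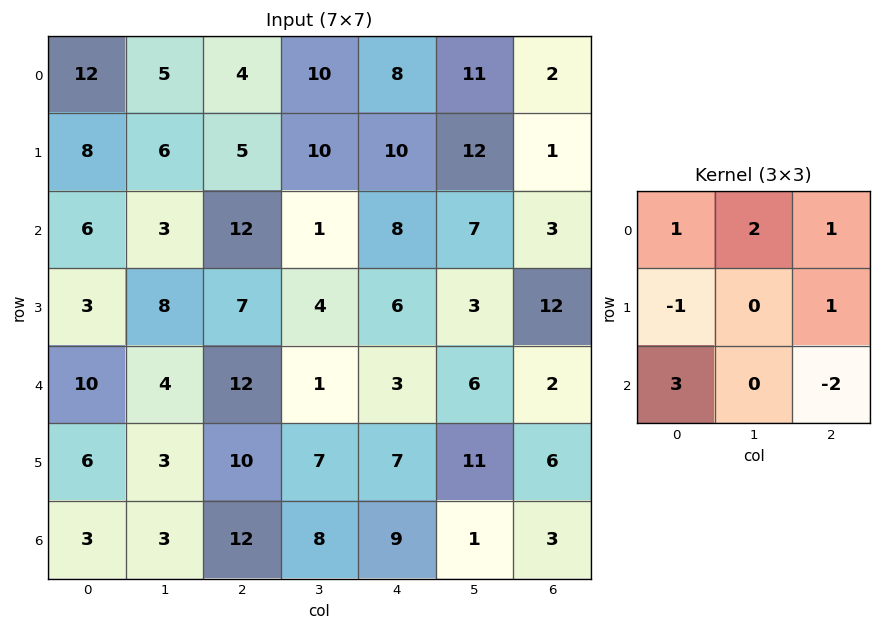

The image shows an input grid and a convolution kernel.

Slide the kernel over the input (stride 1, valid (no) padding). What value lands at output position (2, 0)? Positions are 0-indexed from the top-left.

34

The receptive field on the input at this output position is [6 3 12 / 3 8 7 / 10 4 12]. Elementwise product with the kernel and sum: 6·1 + 3·2 + 12·1 + 3·-1 + 7·1 + 10·3 + 12·-2.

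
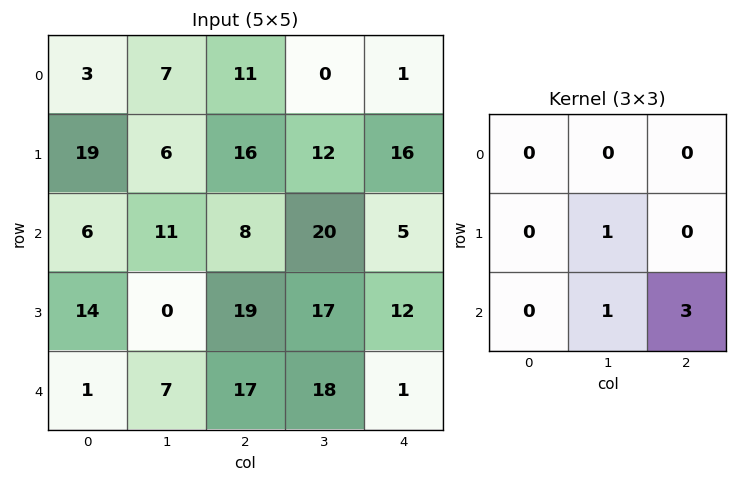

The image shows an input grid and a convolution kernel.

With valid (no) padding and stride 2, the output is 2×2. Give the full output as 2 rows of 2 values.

Output[0,0]: The receptive field on the input at this output position is [3 7 11 / 19 6 16 / 6 11 8]. Elementwise product with the kernel and sum: 6·1 + 11·1 + 8·3.
Output[0,1]: The receptive field on the input at this output position is [11 0 1 / 16 12 16 / 8 20 5]. Elementwise product with the kernel and sum: 12·1 + 20·1 + 5·3.

41 47
58 38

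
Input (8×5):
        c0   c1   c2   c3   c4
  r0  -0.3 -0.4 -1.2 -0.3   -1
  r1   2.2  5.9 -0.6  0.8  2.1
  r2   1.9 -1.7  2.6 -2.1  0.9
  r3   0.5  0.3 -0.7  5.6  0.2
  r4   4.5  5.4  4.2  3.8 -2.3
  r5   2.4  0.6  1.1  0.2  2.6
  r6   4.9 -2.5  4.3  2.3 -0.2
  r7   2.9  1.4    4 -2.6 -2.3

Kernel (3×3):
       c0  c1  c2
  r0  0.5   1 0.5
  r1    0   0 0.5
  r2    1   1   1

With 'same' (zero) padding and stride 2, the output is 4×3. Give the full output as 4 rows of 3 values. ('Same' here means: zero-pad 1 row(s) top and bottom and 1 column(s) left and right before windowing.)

Output[0,0]: The receptive field on the zero-padded input at this output position is [0 0 0 / 0 -0.3 -0.4 / 0 2.2 5.9]. Elementwise product with the kernel and sum: 0·0.5 + 0·1 + 0·0.5 + -0.4·0.5 + 0·1 + 2.2·1 + 5.9·1.
Output[0,1]: The receptive field on the zero-padded input at this output position is [0 0 0 / -0.4 -1.2 -0.3 / 5.9 -0.6 0.8]. Elementwise product with the kernel and sum: 0·0.5 + 0·1 + 0·0.5 + -0.3·0.5 + 5.9·1 + -0.6·1 + 0.8·1.

7.9 5.95 2.9
5.1 6.9 8.3
6.35 6.05 5.8
5.75 5.45 -2.2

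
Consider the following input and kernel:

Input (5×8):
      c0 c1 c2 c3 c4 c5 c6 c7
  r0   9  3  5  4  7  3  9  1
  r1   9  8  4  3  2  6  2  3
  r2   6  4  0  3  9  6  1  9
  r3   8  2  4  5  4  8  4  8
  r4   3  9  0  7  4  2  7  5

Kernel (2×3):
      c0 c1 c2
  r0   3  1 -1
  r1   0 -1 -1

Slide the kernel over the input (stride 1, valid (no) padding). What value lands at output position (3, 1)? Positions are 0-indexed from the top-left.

-2

The receptive field on the input at this output position is [2 4 5 / 9 0 7]. Elementwise product with the kernel and sum: 2·3 + 4·1 + 5·-1 + 0·-1 + 7·-1.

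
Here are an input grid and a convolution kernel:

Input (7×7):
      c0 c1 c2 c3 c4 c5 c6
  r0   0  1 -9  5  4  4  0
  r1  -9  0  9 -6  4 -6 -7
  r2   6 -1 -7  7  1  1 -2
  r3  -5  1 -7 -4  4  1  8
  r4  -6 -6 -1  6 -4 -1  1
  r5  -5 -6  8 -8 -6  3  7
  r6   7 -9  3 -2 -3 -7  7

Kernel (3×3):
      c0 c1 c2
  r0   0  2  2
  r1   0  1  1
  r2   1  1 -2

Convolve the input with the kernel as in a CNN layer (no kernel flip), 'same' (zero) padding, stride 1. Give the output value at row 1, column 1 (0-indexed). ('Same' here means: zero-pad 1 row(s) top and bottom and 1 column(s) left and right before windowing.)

12

The receptive field on the zero-padded input at this output position is [0 1 -9 / -9 0 9 / 6 -1 -7]. Elementwise product with the kernel and sum: 1·2 + -9·2 + 0·1 + 9·1 + 6·1 + -1·1 + -7·-2.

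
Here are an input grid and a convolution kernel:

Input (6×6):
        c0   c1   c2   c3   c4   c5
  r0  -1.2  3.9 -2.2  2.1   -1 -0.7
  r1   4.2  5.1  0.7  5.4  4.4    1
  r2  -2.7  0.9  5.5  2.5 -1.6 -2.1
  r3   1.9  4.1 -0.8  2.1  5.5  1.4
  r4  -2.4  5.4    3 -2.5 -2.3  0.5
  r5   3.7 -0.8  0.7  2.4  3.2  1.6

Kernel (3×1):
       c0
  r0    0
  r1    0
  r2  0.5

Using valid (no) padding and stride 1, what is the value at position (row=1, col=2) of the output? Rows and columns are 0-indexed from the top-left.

-0.4

The receptive field on the input at this output position is [0.7 / 5.5 / -0.8]. Elementwise product with the kernel and sum: -0.8·0.5.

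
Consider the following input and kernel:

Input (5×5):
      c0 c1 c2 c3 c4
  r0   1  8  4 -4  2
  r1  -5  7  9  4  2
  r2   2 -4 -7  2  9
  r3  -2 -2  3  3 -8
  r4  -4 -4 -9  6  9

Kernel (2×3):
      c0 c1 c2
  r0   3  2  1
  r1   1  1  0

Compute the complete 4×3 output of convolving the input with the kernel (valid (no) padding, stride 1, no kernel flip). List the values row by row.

25 44 19
6 32 32
-13 -23 -2
-15 -10 4

Output[0,0]: The receptive field on the input at this output position is [1 8 4 / -5 7 9]. Elementwise product with the kernel and sum: 1·3 + 8·2 + 4·1 + -5·1 + 7·1.
Output[0,1]: The receptive field on the input at this output position is [8 4 -4 / 7 9 4]. Elementwise product with the kernel and sum: 8·3 + 4·2 + -4·1 + 7·1 + 9·1.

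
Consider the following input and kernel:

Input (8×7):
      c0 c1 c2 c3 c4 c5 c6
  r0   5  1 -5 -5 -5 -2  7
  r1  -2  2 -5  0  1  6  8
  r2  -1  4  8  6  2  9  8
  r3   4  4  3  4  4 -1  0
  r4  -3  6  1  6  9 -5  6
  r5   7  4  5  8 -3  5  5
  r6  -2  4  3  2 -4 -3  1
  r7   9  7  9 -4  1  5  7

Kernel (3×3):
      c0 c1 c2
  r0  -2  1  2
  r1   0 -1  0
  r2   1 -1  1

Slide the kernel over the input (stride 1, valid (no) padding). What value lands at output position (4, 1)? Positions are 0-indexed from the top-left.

-1

The receptive field on the input at this output position is [6 1 6 / 4 5 8 / 4 3 2]. Elementwise product with the kernel and sum: 6·-2 + 1·1 + 6·2 + 5·-1 + 4·1 + 3·-1 + 2·1.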